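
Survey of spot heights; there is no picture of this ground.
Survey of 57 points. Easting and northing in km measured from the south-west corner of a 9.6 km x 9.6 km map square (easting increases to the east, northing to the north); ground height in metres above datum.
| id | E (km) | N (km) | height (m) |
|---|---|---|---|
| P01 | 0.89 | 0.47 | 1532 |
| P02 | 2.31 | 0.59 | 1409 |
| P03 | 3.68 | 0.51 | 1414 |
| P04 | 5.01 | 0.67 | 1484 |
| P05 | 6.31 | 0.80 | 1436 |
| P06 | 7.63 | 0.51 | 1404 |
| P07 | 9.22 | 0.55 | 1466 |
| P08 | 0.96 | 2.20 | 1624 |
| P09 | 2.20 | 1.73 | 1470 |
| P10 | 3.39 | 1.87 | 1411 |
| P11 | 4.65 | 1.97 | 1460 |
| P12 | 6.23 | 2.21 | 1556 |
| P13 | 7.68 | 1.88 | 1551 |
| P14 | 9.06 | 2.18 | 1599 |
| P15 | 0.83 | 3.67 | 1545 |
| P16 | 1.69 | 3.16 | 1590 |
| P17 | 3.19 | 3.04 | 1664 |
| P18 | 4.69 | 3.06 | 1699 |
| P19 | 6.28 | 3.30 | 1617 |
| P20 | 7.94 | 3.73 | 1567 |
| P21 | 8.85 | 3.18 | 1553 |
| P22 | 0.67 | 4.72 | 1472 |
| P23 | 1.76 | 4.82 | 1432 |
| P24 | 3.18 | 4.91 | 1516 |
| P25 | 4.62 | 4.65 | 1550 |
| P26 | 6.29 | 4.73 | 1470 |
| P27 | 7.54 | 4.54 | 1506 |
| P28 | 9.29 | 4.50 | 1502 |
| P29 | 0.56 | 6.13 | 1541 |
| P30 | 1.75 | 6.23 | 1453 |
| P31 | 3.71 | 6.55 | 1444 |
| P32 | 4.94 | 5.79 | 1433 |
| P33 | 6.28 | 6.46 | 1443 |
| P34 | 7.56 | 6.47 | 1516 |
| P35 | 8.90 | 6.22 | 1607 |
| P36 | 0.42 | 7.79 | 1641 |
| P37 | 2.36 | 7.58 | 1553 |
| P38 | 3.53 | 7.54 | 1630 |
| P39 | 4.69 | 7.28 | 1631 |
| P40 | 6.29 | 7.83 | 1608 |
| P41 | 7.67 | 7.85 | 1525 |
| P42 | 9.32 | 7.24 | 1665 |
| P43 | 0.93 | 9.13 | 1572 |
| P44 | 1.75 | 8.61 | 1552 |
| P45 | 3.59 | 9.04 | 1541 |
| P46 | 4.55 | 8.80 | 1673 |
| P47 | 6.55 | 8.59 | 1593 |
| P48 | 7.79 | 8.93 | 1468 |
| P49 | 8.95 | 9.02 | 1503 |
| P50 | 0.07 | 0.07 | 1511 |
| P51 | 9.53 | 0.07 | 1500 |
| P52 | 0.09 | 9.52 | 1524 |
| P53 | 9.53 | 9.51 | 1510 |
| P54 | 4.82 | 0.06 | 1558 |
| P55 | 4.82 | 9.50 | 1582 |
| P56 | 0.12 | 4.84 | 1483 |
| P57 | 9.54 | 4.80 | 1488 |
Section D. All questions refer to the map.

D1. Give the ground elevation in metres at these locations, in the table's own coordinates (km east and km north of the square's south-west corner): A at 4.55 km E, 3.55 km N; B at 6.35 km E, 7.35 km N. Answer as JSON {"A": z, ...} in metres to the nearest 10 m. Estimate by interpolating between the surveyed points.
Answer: {"A": 1700, "B": 1560}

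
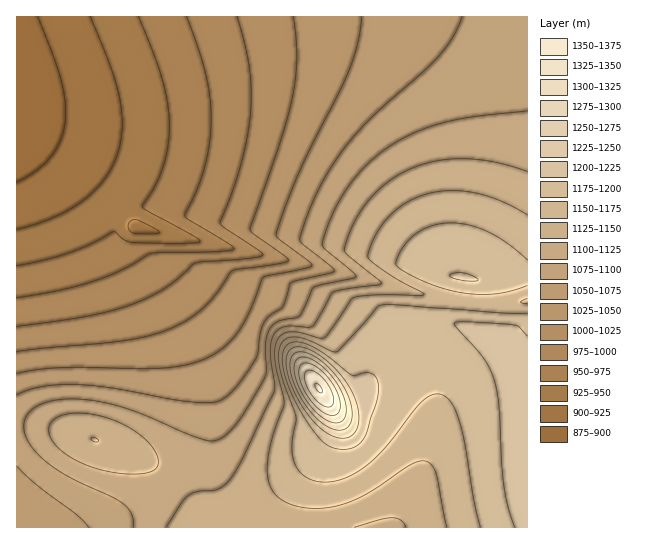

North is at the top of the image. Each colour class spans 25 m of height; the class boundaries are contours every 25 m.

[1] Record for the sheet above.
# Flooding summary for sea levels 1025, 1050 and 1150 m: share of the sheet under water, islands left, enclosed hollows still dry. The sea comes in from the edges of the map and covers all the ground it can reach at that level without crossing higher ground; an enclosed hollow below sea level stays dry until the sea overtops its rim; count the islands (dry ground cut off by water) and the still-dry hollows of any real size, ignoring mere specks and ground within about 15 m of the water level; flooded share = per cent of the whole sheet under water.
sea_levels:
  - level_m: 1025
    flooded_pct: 31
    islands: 0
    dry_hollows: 0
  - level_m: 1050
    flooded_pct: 38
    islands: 0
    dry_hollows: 0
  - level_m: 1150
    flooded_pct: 76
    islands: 0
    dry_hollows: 0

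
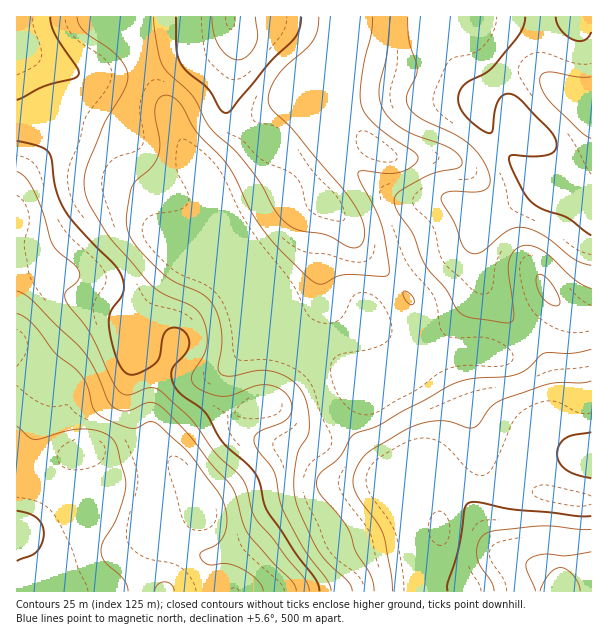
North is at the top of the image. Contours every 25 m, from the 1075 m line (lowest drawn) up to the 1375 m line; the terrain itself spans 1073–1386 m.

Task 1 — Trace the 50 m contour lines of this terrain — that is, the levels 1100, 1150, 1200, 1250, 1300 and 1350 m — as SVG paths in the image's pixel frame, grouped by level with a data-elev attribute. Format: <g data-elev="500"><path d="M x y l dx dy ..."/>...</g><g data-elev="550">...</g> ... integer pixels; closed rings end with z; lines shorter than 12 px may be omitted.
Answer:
<g data-elev="1100"><path d="M494 591l-2-9-12-16-3-9 1-14 7-9 10-3 45-5 51 3"/><path d="M591 138l-10-6-31-30-8-12-2-10 2-6 6-2 30 5 13 0"/></g><g data-elev="1150"><path d="M392 591l-1-18-8-39-6-12-18-24-5-12-1-7 2-8 10-16 7-6 29-17 16-7 14-4 12 0 9 1 15 6 6 0 6-4 12-17 12-8 46-15 12-2 21 1 9-2"/><path d="M591 265l-16-5-30-24-11-5-10-3-9 0-8 3-22 19-6 3-8 0-7-5-10-26-12-19-1-6 3-4 6-2 24 1 9-1 7-6 0-9-8-17-13-15-14-10-34-15-8-6-5-6-2-6 1-6 9-18 1-8-8-28-1-24"/></g><g data-elev="1200"><path d="M352 591l-3-9-20-18-11-13-16-34-6-16-2-18 2-24 3-10 9-13 1-8-1-21-6-15-6-8-6-5-18-8-15 0-27 5-10-2-2-6 4-21 0-15-3-14-5-12-11-12-30-13-20-16-21-25-5-10-1-11 6-33 4-6 16-13 6-11 2-13-5-26 0-10 5-9 4-3 4 0 6 3 6 6 17 28 31 33 8 14 15 33 15 21 15 18 30 29 6 3 4 1 15-7 8-2 39 1 5-1 1-11-7-39-7-16-15-29-2-7 5-2 23 2 13-1 14-6 4-4 1-4-4-6-22-14-17-13-8-9-5-9-2-11 1-15 4-24 6-22 2-18"/><path d="M551 305l6 1 2-1 1-3-2-6-10-17-5-4-4-1-3 5 3 12 4 8z"/><path d="M408 303l5 1 1-2 0-3-4-6-6-2 0 6z"/></g><g data-elev="1250"><path d="M319 591l-1-6-3-7-19-24-29-44-4-9-3-18-5-10-8-9-24-21-19-32-22-16-8-9-3-9 1-8 14-16 3-8-1-7-3-6-9-4-9 2-4 8-4 21-4 4-8 6-15 6-6-2-4-4-9-21-4-25 2-12 12-19 1-8-3-9-7-11-35-36-14-18-9-21-4-30-4-7-9-6-22-5"/><path d="M17 100l25-13 32-8 4-4 1-3-2-4-23-35-4-16"/><path d="M176 17l0 31 4 15 8 9 20 17 13 21 6 3 4-3 39-48 24-23 5-10 2-12"/></g><g data-elev="1300"><path d="M296 591l-1-4-3-6-19-18-25-29-5-10-7-27-4-9-20-23-27-35-21-21-9-6-9 0-20 8-7-1-6-3-6-8-14-32-10-17-51-50-8-6-7-3"/></g><g data-elev="1350"><path d="M128 591l-3-10-19-18-5-11 2-10 15-27 8-27-1-12-7-27-4-8-4-5-8-4-18-3-15 1-28 9-8 0-4-2-12-11"/><path d="M174 591l-3-7-6-2-7 3-3 6"/></g>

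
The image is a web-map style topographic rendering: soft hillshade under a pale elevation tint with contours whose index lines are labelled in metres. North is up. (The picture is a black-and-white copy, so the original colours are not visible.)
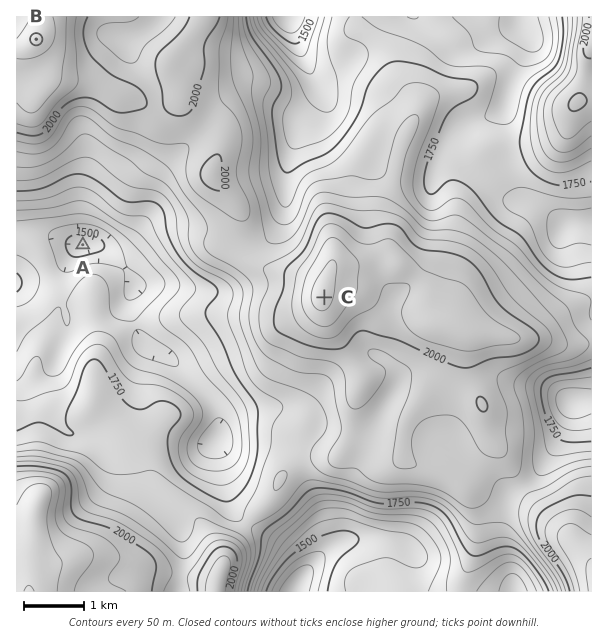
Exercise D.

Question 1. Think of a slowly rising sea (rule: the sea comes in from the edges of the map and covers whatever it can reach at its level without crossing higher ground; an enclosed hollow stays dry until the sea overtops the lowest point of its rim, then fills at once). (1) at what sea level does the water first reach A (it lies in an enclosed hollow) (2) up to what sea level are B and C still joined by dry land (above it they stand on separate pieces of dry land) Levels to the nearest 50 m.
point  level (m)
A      1550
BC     1900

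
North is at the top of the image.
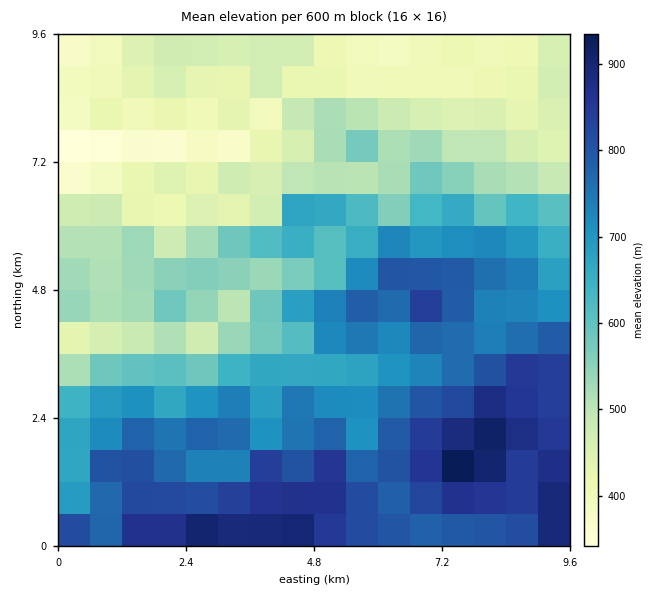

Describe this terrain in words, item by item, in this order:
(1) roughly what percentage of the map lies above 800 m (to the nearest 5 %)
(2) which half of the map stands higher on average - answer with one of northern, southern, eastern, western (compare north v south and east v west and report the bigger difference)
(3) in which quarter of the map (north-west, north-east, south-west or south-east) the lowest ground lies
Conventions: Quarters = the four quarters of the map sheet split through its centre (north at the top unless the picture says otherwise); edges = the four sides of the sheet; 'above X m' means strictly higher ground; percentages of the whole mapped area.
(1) Roughly 20 % of the ground is higher than 800 m.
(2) Taken as a whole, the southern half is higher than the northern.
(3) The lowest ground is in the north-west quarter.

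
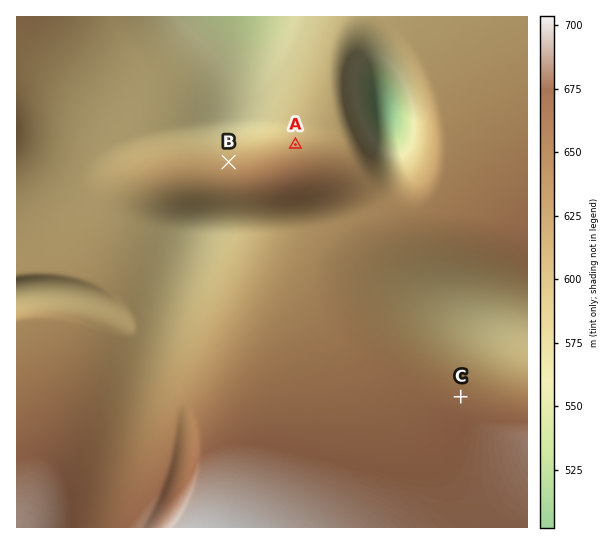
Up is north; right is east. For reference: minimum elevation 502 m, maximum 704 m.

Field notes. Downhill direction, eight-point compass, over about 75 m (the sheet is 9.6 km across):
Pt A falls N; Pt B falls N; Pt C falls N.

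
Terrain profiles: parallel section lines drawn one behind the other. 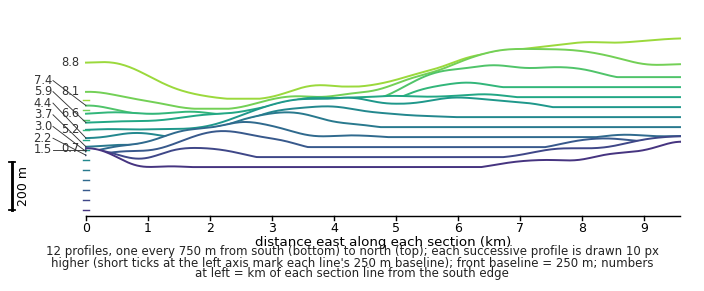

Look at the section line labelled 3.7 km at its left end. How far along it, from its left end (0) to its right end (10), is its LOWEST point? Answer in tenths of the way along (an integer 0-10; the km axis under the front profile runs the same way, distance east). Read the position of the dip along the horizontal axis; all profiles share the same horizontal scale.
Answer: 0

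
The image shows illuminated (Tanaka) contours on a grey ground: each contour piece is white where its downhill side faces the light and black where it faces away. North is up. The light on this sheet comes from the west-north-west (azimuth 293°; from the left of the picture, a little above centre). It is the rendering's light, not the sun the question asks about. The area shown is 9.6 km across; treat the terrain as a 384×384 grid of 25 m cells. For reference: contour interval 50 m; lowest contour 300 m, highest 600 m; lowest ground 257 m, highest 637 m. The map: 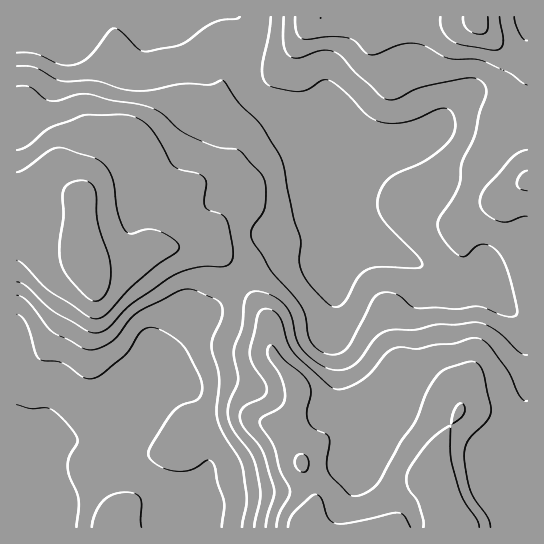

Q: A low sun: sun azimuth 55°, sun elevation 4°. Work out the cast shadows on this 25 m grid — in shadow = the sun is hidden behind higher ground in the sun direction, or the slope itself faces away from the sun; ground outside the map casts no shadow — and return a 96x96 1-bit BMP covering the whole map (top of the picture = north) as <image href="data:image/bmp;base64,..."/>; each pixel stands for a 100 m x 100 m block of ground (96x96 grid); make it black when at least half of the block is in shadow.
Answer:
<image width="96" height="96" href="data:image/bmp;base64,Qk2+BAAAAAAAAD4AAAAoAAAAYAAAAGAAAAABAAEAAAAAAIAEAAATCwAAEwsAAAIAAAAAAAAA////AAAAAAAA/wH////wAAABgAAA/gP////wAAADgAAA/gP////wAAADgAAA/gP////gAAADgAAA/gH////gAAAHAAAB/AH////4AAADAAAB/AH////8AAAAAAAB/AH////8AAAAAAAD+AD////8AAYAAAAB8AD////8AAcAAAAB4AB////4AAIAAAAB4AA////4AAAAAAABwAA////wAAAAAAAAAAB////wAAAAAAAAAAD////gAAAAAAAAAAH////gAAAAAAABAAP////AAAAAAAADwAP////AAAAAAAAH4AP///+AAAAAAAAH8AP///4AAAAAAAAD4AP///gAAABwAAAD4AP//+AAAAD4AAABwAH//8AAAAD4AAAAAAH////AAAB8AAAAAAD////wAAA4AAAAAAD////wAAAYAADAAAB////wAAAAAAD/wAB////gAAAAAAD/8AA////gAAAAAAD/+AA////AAAAAAAD/+AA///+AAAAAAAD/+AA///8AAAAAAAD//AA///4AAAAAAAD//AA///4AAAAAAAD//gA///4AAAAAAAD//gA///4AAAAAAAD//wA/n/4AAAAAAAD//wA+H/4AAAAAAAD//wAcD/wAAAAAAAD//wAAD/wAAAAAAAD//gAAB/gAAAAAAAD//gAAB/AAAAAAAAD//gAAA/AAAIAAAD7//gAAAeAAAAAAAH7//AAA8IAAAAAAAH7//AAA+AAAAAAAAH7//AAA+AAAAAAAwP7/+AAAeAAAAAAH4P7/+AAAAAAAAAAf4fx4AAAAAAAAAAA/4fwAAAAAAAAAAAB/4fwAAAAAAAAAAAD/wfgAAAAAAAAAAAD/wfgAAAAAAAAAAAH/g/AAAAAAAAAAAAP/g/AAAAAAAAAAAAf8B+AAAAAAAAAAAA/gB+AAAAAAAAAAAAeAD+AAAAAAAAAAAAYAD8AAAAAAAAAAAAAAD8AYAAAAAAAAAAAAD4A8AAAAAAAAAAAABgE8AAAAAAAAAAAAAAEQAAAAAAAAAAAAAAAAAAAAAAAAAAAAAAAAAAAAAAAAAAAAAAAAAAAAAAAAAAAAAAAAAAAAAAAAAAAAAAAAAAAAAAAAAAAAAAAAAAAAAAAAAAAAAAAAAAAAAAAAAAAAAAAAAAAAAAAAAAAAcAAAAAAAAAAAAAAA/AAAAAAAAAAAAAAA/gAAAAAAAAAAAAAA/wAAAAAAAAAAB/AAfwAAAAAAAAAAH/wB/wAAAAAAAAAAH/4H/gAAAAAAAAAAP/wP/gAAAAAAAAAB//wf/AAAAAAAAAAP/////wAAAAAAAAAP/////8AAAAAAAPAH//////AAAAAAA/4H//////wAAAAAA/+H/+////wAAAAAAf/n/8f///gAAAAAAP///8f///AAAAAAAP///8P//+AAAAAAAH///8H//+AAAAAAAD///8D//8AAAAAAAD///+B//4AAAAAAAB///8A//wAAAAAAAB///wAP/gAAAAAAAA//8AAH/AAAAAAAAA//AAAD/AAAAAAAAAf+AAAB+AA="/>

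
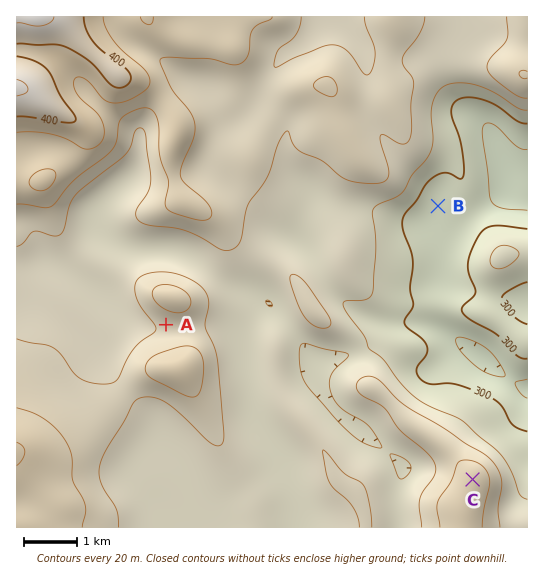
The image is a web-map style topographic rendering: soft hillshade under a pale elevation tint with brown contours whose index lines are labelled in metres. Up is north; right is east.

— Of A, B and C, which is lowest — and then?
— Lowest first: B A C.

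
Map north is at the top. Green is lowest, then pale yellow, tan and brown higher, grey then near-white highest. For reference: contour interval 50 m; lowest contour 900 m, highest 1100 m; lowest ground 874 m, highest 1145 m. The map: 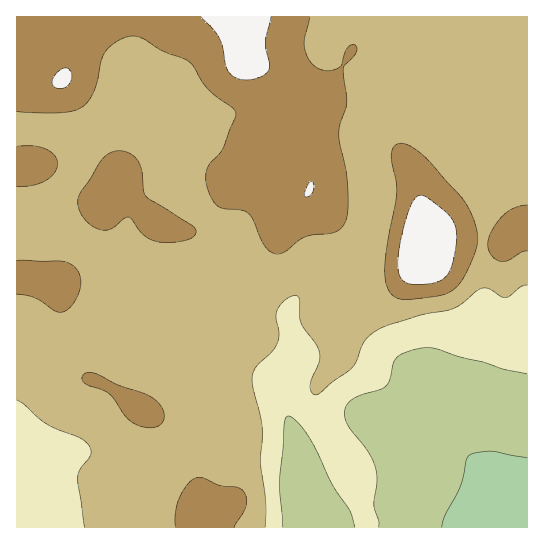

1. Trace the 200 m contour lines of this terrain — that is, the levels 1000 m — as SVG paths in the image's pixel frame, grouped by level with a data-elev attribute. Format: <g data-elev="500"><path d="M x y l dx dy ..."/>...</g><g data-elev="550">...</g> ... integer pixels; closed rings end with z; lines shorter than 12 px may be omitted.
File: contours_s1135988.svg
<g data-elev="1000"><path d="M265 527l1-26-6-39 2-35-9-38-1-11 4-11 16-16 5-8 2-10-3-19 3-7 4-5 10-6 5 1 3 26 18 27 0 12-8 17-1 7 1 6 4 3 4-1 13-12 19-14 5-6 9-21 6-7 8-5 41-14 33-6 8-5 16-13 5-3 7 1 16 9 5-2 12-10 5-1"/><path d="M17 400l8 5 21 18 34 15 6 4 4 5 0 8-10 14-2 8 7 50"/></g>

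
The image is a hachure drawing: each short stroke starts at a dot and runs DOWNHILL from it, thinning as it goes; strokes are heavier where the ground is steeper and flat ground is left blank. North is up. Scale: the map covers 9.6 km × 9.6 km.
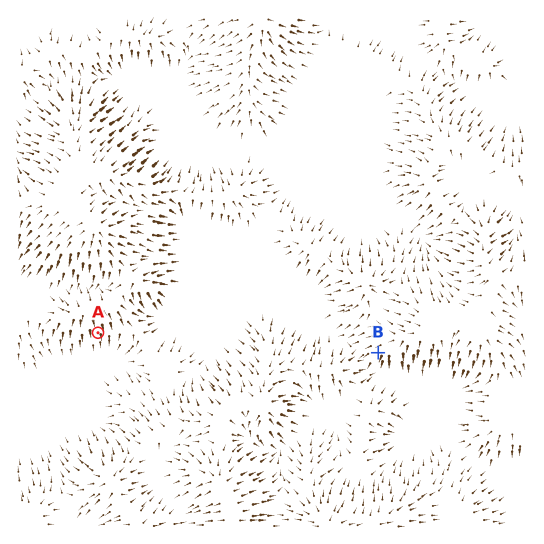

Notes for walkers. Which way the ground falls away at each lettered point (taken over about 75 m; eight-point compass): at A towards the S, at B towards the SW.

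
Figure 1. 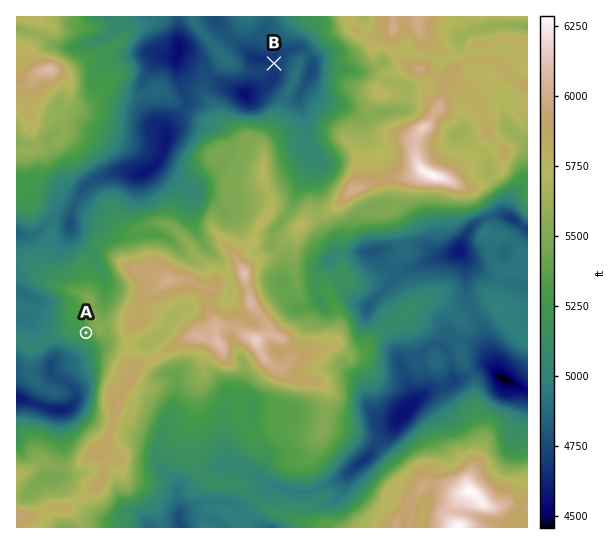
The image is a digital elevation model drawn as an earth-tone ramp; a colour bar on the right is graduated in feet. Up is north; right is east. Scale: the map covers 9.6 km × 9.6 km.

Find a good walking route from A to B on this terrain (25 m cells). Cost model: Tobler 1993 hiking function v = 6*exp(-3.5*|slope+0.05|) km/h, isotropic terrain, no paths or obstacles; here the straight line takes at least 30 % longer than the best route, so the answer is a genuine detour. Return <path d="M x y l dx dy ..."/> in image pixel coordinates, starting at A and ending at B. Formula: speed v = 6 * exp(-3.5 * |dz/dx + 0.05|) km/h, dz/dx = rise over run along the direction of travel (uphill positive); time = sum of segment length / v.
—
<path d="M86 333l-5-11 0-20-4-8 0-3 1-2 4-4 5-11 0-5 14-27 6-7 3-5 9-9 30-15 18-19 28-56 0-12 3-5 5-5 6-11 2-3 6-2 5-6 39-18 2 0 11-6"/>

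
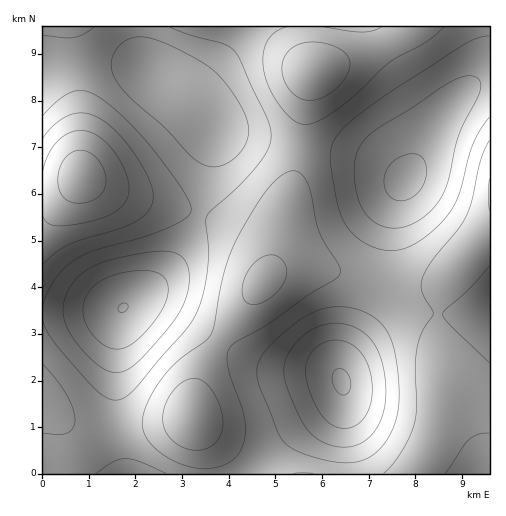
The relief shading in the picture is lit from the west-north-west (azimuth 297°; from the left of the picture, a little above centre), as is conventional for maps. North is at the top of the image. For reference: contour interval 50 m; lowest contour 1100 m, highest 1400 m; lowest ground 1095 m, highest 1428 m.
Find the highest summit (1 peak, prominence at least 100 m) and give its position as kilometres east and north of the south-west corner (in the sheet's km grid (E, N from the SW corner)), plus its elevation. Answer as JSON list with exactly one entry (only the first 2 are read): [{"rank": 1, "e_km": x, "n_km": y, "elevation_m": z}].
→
[{"rank": 1, "e_km": 0.84, "n_km": 6.39, "elevation_m": 1428}]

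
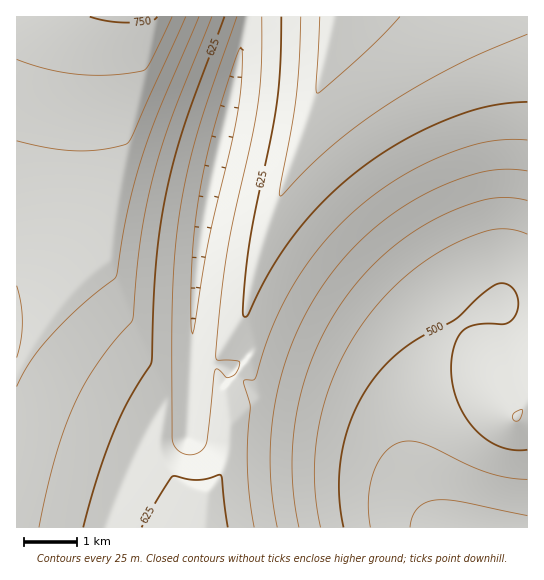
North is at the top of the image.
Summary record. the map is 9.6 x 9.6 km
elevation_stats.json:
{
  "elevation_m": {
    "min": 440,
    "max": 755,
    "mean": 605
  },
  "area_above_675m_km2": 15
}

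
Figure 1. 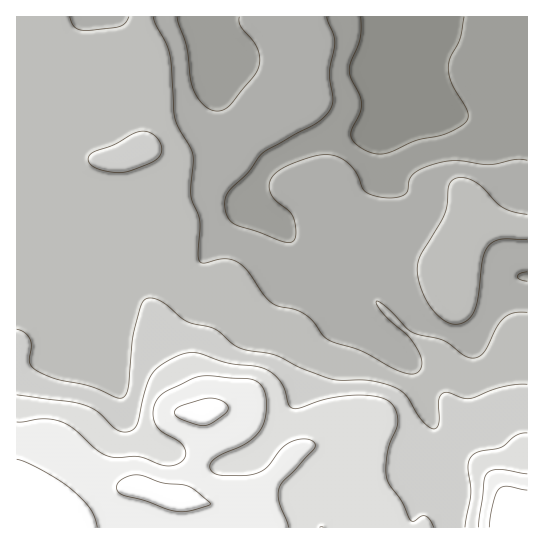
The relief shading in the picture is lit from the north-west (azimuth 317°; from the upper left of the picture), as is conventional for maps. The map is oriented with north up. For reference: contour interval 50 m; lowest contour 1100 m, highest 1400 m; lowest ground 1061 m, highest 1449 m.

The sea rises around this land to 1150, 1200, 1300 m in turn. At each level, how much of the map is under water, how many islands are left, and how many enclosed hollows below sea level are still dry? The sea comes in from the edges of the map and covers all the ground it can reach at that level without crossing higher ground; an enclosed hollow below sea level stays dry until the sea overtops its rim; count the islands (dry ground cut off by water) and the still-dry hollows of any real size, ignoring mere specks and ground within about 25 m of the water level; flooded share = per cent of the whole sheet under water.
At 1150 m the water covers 16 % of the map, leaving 0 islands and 0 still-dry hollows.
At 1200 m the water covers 37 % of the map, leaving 0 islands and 0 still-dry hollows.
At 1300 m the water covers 78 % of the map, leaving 0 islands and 0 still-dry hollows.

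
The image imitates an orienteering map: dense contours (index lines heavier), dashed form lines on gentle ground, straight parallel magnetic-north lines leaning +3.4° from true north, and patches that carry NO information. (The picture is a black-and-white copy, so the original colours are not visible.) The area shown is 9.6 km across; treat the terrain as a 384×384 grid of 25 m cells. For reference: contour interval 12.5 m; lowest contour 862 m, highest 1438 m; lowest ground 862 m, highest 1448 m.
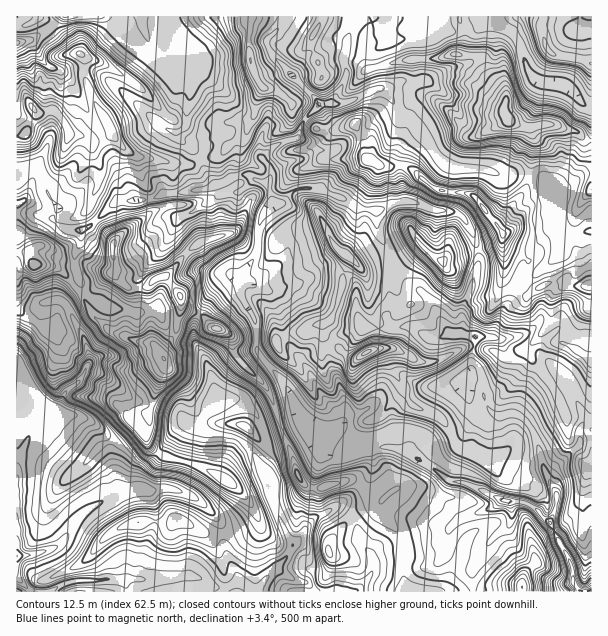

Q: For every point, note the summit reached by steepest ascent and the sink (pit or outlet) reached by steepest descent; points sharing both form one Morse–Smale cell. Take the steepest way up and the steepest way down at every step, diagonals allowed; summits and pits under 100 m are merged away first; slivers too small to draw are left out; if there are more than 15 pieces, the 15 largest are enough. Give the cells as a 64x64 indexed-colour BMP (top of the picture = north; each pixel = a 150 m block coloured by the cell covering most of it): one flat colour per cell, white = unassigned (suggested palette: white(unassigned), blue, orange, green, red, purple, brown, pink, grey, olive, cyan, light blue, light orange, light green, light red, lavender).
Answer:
<image width="64" height="64" href="data:image/bmp;base64,Qk12CAAAAAAAAHYAAAAoAAAAQAAAAEAAAAABAAQAAAAAAAAIAAATCwAAEwsAABAAAAAAAAAA////ALR3HwAOf/8ALKAsACgn1gC9Z5QAS1aMAMJ34wB/f38AIr28AM++FwDox64AeLv/AIrfmACWmP8A1bDFABERERERERERERERERERERERERERERMzMzM93d3d3d0zEREREREREREREREREREREREREREREzMzMz3d3d3d3TMRERERERERERERERERERERERERERETMzMzPd3d3d3dMxERERERERERERERERERERERERERERMzMzM93d3d3dMzEREREREREREREREREREREREREREREzMzMzPd3d3d0zMRERERERERERERERERERERERERERETMzMzMz3d3d0zMxERERERERERERERERERERERERERETMzMzMzM93d3TMzERERERERERERERERERERERERERERMzMzMzMzPd3TMzMRERERERERERERERERERERERERERMzMzMzMzM93TMzMxEREREREREREREREREREREREREREzMzMzMzMz3TMzMzEREREREREREREREREREREREREREzMzMzMzMzMzMzMzMRERERERRBEREREREREREREREREzMzMzMzMzMzMzMzMxERERERFEQREREREREREREzMzMzMzMzMzMzMzMzMzMzEREREREURBEREREREREREzMzMzMzMzMzMzMzMzMzMzMRERERERREQRERERERERETMzMzMzMzMzMzMzMzMzMzMxERERERREREERERERERERMzMzMzMzMzMzMzMzMzMzMzERERERFERERBERERERERMzMzMzM1UzMzMzMzMzMzMzMREREREUREREEREREREREzNVM1VVUzMzMzMzMzMzMzMxEREREURERERBEREREUSDNVVVVVVTMzMzMzMzMzMzMzERERFEREREREREERERRIiFVVVVVVMzMzMzMzMzMzMzMRERREREREREREQRERREiFVVVVVVUzMzMzM5mZkzMzMxERFEREREREREREEUREiIVVVVVVVVUzMzMzmZmZMzMzERERRERERERERERERESIVVVVVVVVVVMzMzmZmZmTMzMREREURERERERERERESIhVVVVVVVVVVVVVmZmZmZmTMxERERFERERERERERESIhVVVVVVVVVVVVVWZmZmZmTMzEREREURERERERERESIhVVVVVVVVVVVVVVVmZmZmTMzMRERERRERERERERESIhVVVVVVcxVVVVVVVWZmZmTMzMBERERFERERERERERIiFVVVVXMzMVVVVVVVZmZmZkzMAQRERFEREREREREREiIVVVVXMzMxVVVUAVZmZmZmTM5ZEEREURERERERERIiIhVVVVczMzFUAAAAAmZmZmZmZlkRBEURERERERERIiIhVVVVVXMzMUAAAAACZmZmZmZmWREERRERERERESIiIiFVVVVVVzMVVAAAAAJmZmZmZmZlERERERERERESIiIiFVVVVVVXMxVVQAAAAmZmZmZmZmURERERERERERIiIiIVVVVVVVczFVVUAAACZmZZmmZmZREREREREiIRIiIiIgFVVVVVVzMVVUAAAAAmZZmZmZmZEREREREiIiIiIiIiAAFVVVVVcxVVQAAAACZlmZmZmZkRERERESIiIiIiIiIgABVVVVVzMzAAAAAAJmWZmZmZmRERERERIiIiIiIiIiIAAVVVVXMzMAAAAAAmZZmZmZmZEREREREiIiIiIiIiIgABVVVzMzMAAAAAABmlmZmZmZkRERERESIiIiIiIiIiAAFVVXMzMAAAAAAAGZmZmZmZmRERLu0RESIiIiIiIiIAAVVXMzMwAAAAAAGZmZmZmIiJERLu7tEREiIiIiIiIgAVVVczMzAAAAAAAZmZmZmYiIkRES7u7REREiIiIiIiIVVVVzMzGAAAABmZmZmZmZiIiRES7u7u7RERIiIiIiIj/VVVcxmZmZmZmZmZmZmZmIiJES7u7u7u7u7AIiIiIiP/1VfZmZmZmZmZmZmZmZmIiIkRLu7u7u7u7sAAA7u6I/////2ZmZmZmZmZmZmZmYiIitEu7u7u7u7uwAA7u7u7/////9mZmZmZmZmZiIiIiIiK7u7u7u7u7u7AADu7u7v//////ZmZmZmYiIiIiIiIiIru7u7u7u7d3d3eqru7u///////2ZmZmYiIiIiIiIiIiu7u7u7u7d3d3eqqq7u7v//////ZmZmYiIiIiIiIiIiK7u7u7d7d3d3eqqqqu7u7u7v//ZmZmYiIiIiIiIiIiInu7u3d3d3d3eqqqqqru7u7uZv9mZmZiIiIiIiIiIiIid7u3d3d3d3d6qqqqqu7u7iJmZmZmZiIiIiIiIiIiIiJ3d3d3d3d3d3qqqqqqru7iImZmZmYiIiIiIiIiIiIiInd3d3d3d3d3d6qqqqqu7iIiIiZmZiIiIiIiIiIiIiIid3d3d3d3d3d3qqqqqq7iIiIiIiZiIiIiIiIiIiIiIiJ3d3d3d3d3d3eqqqqqoiIiIiIiIiIiIiIiIiIiIiIiInd3d3d3d3d3d6qqqqqiIiIiIiIiIiIiIiIiIiIiIiIid3d3d3d3d3d3qqqqqiIiIiIiIiIiIiIiIiIiIiIiIiJ3d3d3d3d3d6qqqqqqIiIiIiIiIiIiIiIiIiIiIiIiInd3d3d3d3d6qqqqqqoiIiIiIiIiIiIiIiIiIiIiIiIiAHd3d3d3d3qqqqqqqiIiIiIiIiIiIiIiIiIiIiIiIiIAB3d3d3d3qqqqqqqqIiIiIiIiIiIiIiIiIiIiIiIiIgAAB3d3d3eqqqqqqqoiIiIiIiIiIiIiIiIiIiIiIiIi"/>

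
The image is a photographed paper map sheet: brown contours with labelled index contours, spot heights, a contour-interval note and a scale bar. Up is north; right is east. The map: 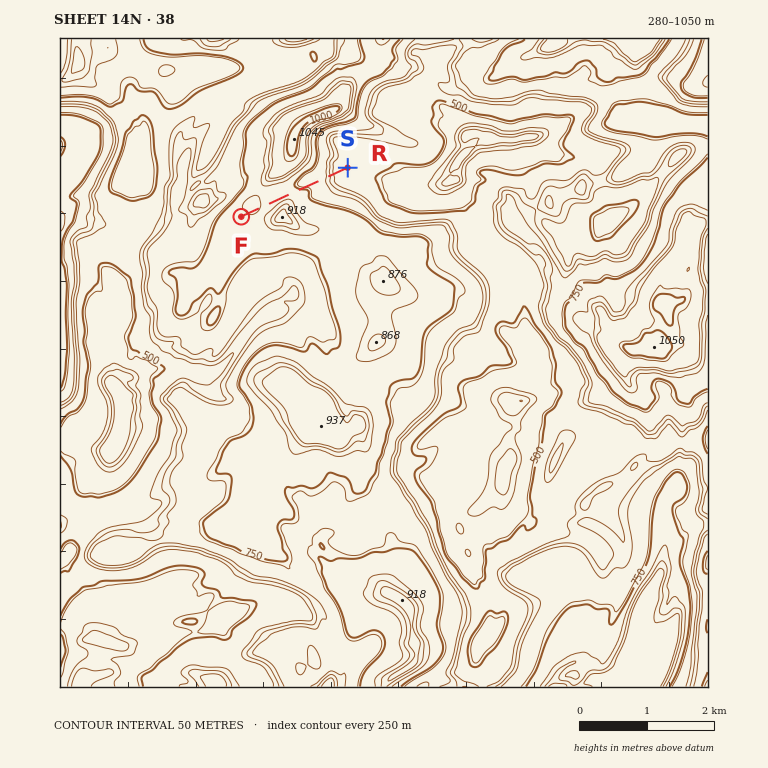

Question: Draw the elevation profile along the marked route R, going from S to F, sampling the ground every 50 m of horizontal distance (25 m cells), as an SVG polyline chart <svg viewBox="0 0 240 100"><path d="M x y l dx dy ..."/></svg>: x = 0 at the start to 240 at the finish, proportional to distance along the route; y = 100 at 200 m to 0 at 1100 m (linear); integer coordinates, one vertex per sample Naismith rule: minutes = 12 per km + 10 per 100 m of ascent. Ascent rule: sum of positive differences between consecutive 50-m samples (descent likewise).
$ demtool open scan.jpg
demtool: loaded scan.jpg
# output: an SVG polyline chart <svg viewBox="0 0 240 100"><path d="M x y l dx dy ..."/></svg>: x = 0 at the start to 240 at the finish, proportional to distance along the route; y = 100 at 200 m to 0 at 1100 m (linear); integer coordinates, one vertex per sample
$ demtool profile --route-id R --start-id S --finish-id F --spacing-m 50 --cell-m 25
<svg viewBox="0 0 240 100"><path d="M0 63l7 0 7 0 7-1 7 0 7-2 7-7 6-3 7-1 7 0 7-1 7 0 7 0 7-1 7-3 7-4 7-4 7-2 7 0 6 0 7 0 7 0 7 0 7 0 7 0 7 0 7 0 7 0 7 0 7-1 7-2 7 0 6 2 7 1 7 0 5 0"/></svg>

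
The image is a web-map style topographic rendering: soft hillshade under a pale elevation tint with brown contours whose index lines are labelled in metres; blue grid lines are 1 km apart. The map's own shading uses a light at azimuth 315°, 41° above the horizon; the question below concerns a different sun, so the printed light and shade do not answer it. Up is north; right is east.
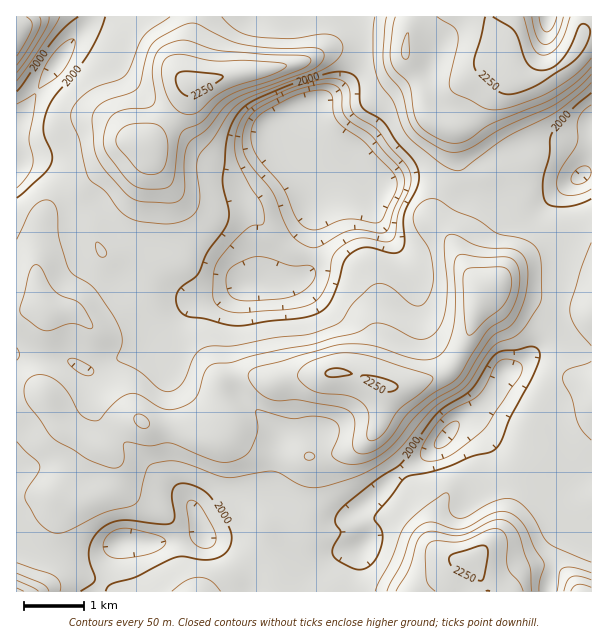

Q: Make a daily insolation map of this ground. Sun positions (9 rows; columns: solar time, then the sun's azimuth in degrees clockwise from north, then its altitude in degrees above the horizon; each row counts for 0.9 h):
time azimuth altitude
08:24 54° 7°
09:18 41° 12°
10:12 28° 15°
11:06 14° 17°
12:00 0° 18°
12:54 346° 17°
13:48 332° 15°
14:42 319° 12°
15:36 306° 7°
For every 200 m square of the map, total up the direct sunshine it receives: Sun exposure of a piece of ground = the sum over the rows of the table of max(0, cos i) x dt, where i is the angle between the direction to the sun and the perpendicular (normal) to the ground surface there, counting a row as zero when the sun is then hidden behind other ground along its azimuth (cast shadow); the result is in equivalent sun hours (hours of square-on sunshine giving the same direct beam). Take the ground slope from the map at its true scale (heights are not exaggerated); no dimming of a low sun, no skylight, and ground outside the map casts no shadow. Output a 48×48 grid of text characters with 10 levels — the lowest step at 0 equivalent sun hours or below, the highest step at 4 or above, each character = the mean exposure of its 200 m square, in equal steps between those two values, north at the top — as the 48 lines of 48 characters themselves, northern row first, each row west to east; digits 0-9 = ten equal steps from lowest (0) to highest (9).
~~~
653212455556776666555444555544555433334556556666
322123555567887677777666666544454433344455667754
211235555567887778999999975444554433455445578753
112245555556777889999998632334443444554444578532
123455555554566777654310000133322455544444565311
123555566654344431000000000034212455433344332101
124555677754323210000000000234323454322222100000
245555677765321110000000001222333454432210000011
455444556777521112000000111100233345543100000122
554433456666531123210001221000132112332100112233
443344444445532223431122222111122100000122333333
344444322334443334554332333221111211001344444322
455544322233344444566443333332112333334444443222
776544322211244444467654433433224444444444444345
876544322110134445446654444433356654444444445688
655544433211123445545554444444577665544444456888
554444443222223344444555555666666556655544456665
554444444333333433333566667898754345665555555555
555444454444444332222356777899864334666677654445
555544444444444322222245567777875434678998754445
555544444444444332233333345555665444578987544445
555555444444433343333333455555555444457765444445
555666544444433345444455565555555444445544444455
545666554444444456777777766555555444444333344455
444445654444555667888998876566655555443222334444
333333555444556677888877766655666555542102333333
332233344444455566777777788876656665542101223433
333333234444445666777889999998776666532100123444
554443344554445677788888998878888877522100244555
677654445655445566667766555556778775322222454556
566666555665555554334433322234555531012345554445
444556666677666545421121100122332100002345554444
333445555677776545542111000123321000002345544444
333445544456665554553222222244421111113455544443
333445553223344554444434444454321111234545444444
433334554211222344334445555542111223456555444444
333333344421111112233444444310012356666554444444
444443333433221111122333332100113577765554444444
555544444344322222233332222211124566555544444444
544444443444421233444443333222355555444555444445
443344322334442233445444433234655555445676544444
443332210123354333345544433455555676568998654444
444332210000134333344444444543346899999987654444
444333221112345544444444444323456789999755665544
444444456667767876544444444455556556775444566655
655444567777667776544444455666666544444445555787
987544456666556665444444455666666543334456543699
997533345555566655444444555555666543334556544689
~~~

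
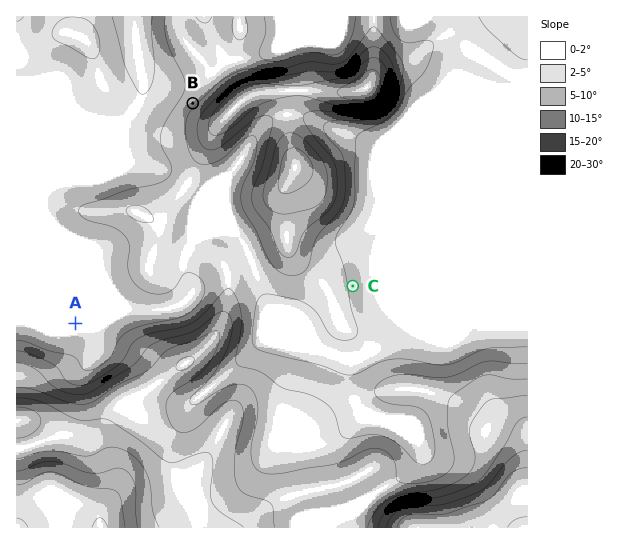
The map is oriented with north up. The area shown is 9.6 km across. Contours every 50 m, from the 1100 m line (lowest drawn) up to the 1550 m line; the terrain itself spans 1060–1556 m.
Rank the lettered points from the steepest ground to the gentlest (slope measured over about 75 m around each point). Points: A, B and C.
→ B C A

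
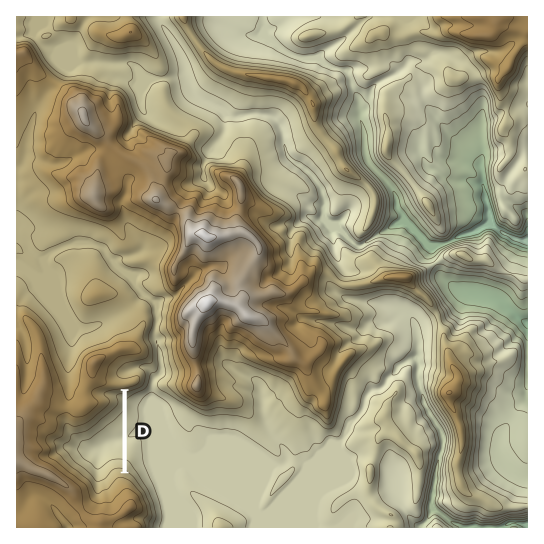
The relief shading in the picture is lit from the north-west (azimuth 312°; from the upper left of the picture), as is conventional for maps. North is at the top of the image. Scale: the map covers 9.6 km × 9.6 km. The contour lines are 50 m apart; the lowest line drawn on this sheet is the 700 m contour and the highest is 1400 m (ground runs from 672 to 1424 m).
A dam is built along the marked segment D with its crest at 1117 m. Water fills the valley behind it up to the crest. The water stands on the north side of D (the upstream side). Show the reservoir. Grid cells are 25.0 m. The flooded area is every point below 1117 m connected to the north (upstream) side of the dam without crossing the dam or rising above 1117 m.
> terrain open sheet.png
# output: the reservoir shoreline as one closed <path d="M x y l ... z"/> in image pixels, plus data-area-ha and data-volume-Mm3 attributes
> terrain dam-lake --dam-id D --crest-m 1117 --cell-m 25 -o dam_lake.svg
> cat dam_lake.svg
<path d="M122 392l-5 0-5 3 4 7-1 3-22 19-8 5-16 2-1 7-8 5 0 6 8 9 7 7 14 10 8 10 8-2 9-11 9-2-1-78z" data-area-ha="112" data-volume-Mm3="65.78"/>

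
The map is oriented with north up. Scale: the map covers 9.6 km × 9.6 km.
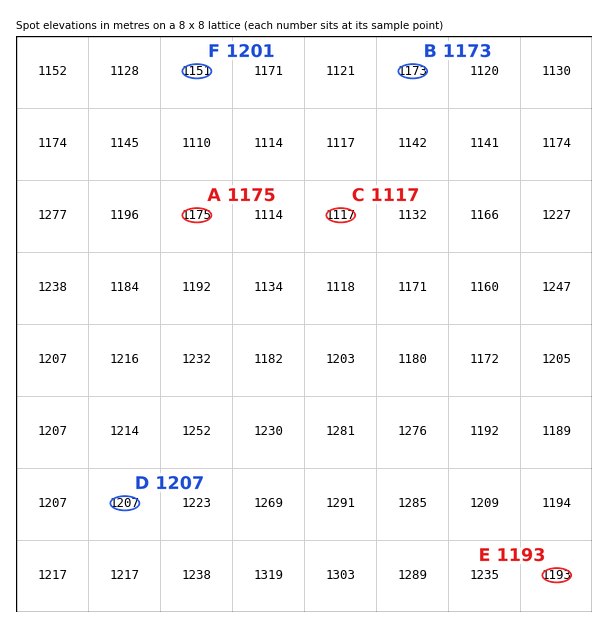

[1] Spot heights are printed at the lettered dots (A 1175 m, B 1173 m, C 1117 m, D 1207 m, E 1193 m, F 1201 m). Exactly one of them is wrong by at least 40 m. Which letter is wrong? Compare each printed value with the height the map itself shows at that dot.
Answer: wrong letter F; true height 1151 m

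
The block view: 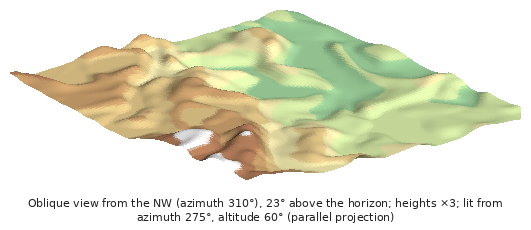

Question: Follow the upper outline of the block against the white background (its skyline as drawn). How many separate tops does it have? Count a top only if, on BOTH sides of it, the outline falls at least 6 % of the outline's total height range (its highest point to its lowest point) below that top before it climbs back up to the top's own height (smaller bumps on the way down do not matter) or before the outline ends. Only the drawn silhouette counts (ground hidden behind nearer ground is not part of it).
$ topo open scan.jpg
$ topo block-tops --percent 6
2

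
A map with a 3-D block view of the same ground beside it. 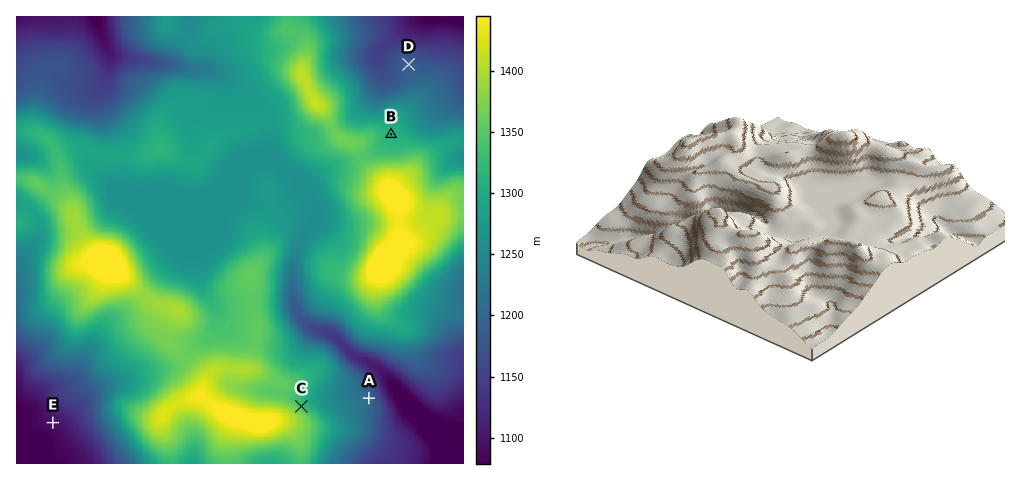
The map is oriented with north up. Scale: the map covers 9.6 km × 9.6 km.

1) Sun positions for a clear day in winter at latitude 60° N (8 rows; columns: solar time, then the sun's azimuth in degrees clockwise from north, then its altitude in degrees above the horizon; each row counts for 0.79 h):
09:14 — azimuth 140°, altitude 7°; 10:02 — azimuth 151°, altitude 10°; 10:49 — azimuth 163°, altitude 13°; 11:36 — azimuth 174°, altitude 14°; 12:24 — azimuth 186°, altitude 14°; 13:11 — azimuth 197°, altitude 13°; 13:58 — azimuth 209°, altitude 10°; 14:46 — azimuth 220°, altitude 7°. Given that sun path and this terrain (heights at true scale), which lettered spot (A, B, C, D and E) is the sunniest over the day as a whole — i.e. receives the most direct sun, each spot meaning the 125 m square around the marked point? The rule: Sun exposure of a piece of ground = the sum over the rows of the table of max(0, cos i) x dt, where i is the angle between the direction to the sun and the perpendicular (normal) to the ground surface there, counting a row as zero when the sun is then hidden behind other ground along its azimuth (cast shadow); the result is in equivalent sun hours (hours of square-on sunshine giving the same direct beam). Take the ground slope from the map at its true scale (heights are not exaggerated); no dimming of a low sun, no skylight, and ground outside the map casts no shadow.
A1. E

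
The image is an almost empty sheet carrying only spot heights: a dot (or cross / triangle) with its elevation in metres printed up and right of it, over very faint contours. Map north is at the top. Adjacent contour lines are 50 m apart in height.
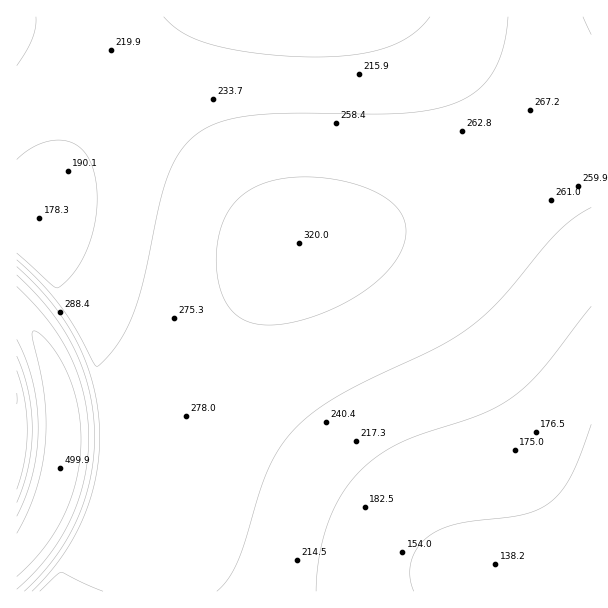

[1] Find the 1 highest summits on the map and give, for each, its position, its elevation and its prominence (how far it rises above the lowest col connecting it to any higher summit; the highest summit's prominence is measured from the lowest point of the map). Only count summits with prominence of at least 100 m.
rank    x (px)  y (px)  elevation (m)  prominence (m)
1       60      468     500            374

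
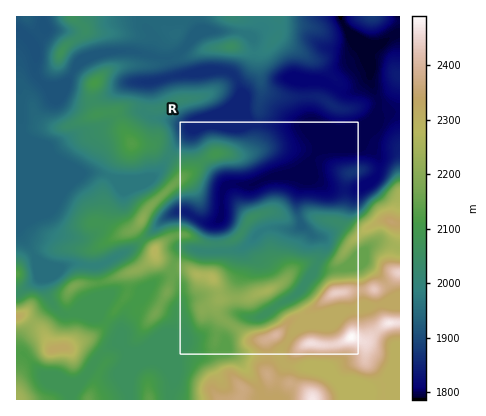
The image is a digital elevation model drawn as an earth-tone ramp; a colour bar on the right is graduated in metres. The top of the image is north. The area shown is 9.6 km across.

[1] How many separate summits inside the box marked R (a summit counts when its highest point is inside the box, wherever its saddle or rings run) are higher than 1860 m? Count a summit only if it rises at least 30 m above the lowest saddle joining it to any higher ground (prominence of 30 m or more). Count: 6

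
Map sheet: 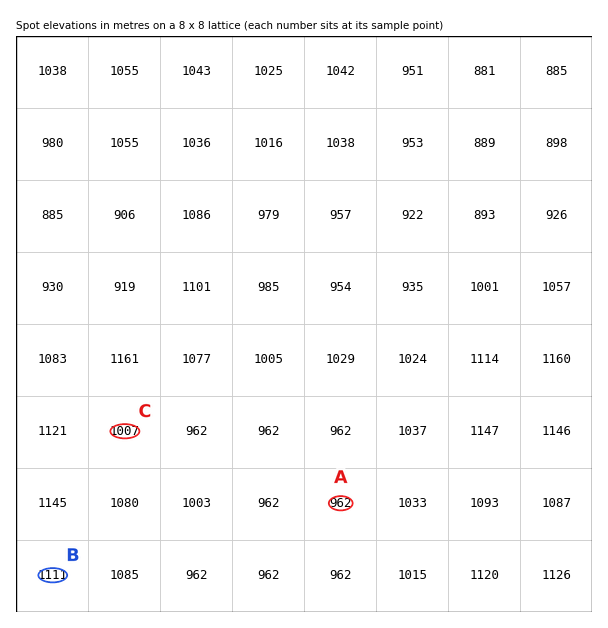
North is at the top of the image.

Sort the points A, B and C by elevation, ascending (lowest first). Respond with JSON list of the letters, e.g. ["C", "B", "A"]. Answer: ["A", "C", "B"]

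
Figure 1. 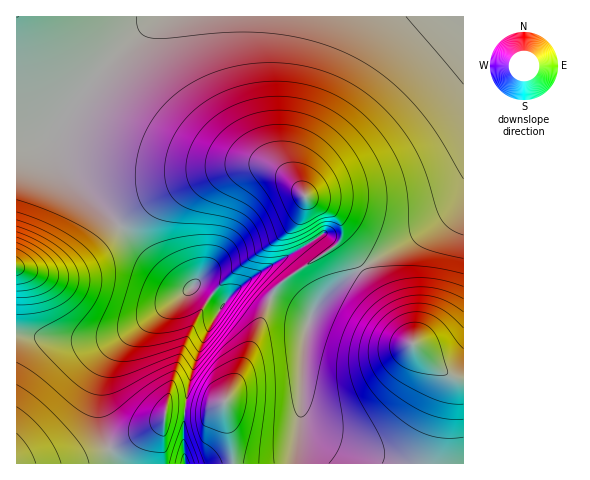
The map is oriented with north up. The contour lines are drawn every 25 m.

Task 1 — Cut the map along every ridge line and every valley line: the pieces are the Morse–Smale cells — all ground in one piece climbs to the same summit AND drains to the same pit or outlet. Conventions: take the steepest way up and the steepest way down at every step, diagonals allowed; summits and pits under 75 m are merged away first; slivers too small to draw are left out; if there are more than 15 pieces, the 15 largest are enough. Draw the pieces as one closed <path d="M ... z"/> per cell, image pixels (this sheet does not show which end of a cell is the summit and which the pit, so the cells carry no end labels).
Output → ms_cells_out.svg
<path d="M463 16l-302 0-36 30-24 24-29 35-15 27-1 12 3 11 20 28 71 76 30 27 7 3 9-2 26 18 20-21 7-3 17 14 20 8 25 14 11-17 29-25 87-51 26-22z"/><path d="M463 203l-25 21-87 51-22 17-15 19-8 17-3 22-1 56-6 46 1 12 167-1z"/><path d="M196 287l-7 2-48 35-28 13-23 3-19 0-54-6-1 129 169 1-1-50 5-30 16-49 18-29z"/><path d="M57 128l-8 6-33 3 0 197 55 6 19 0 23-3 28-13 48-34-13-7-16-14-88-94-10-15-5-12z"/><path d="M249 281l-7 3-19 21-13 21-13 29-8 29-5 30 2 50 110-1 6-57 1-56 7-32-8-7-36-16z"/><path d="M160 16l-143 0-1 120 17 0 21-4 25-36 22-26z"/>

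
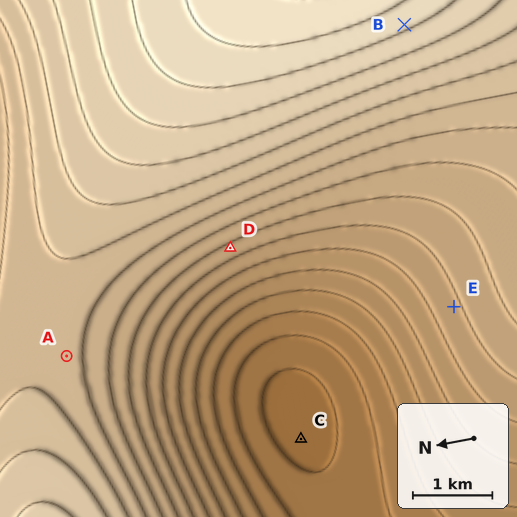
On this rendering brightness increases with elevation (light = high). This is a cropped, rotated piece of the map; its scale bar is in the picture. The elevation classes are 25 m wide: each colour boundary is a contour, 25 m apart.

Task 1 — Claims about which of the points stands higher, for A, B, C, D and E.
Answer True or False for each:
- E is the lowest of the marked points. False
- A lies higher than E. True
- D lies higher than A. False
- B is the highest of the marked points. True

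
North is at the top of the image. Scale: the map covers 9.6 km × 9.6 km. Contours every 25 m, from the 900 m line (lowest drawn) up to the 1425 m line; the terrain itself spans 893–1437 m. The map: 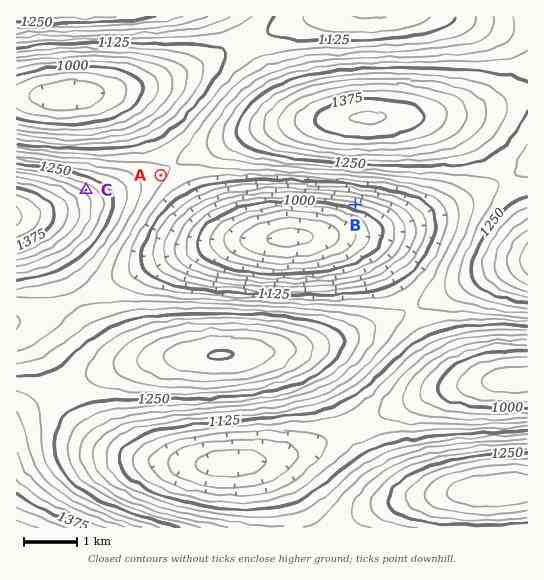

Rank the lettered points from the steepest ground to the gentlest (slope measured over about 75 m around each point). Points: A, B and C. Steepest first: B C A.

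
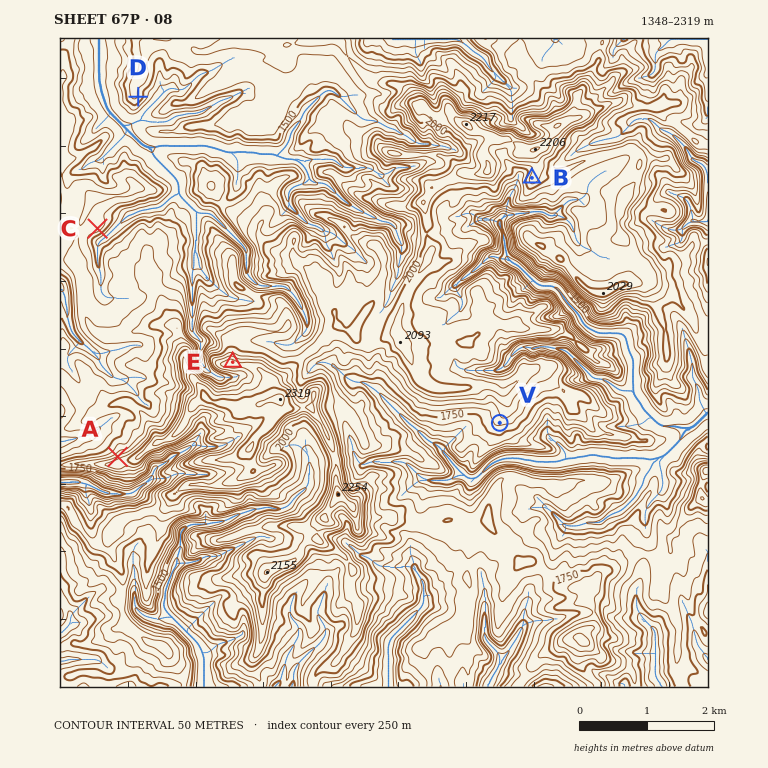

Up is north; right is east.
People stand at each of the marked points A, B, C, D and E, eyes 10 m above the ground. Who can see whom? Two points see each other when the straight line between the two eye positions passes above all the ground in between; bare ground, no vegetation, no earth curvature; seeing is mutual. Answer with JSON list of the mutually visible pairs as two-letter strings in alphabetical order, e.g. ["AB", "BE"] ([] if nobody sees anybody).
["AC", "AD", "BE", "CE", "DE"]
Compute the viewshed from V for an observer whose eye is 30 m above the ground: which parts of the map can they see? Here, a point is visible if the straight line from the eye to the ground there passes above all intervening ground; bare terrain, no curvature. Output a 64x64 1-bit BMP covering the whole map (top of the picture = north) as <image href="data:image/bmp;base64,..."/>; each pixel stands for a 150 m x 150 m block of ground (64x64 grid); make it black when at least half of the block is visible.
<image width="64" height="64" href="data:image/bmp;base64,Qk0+AgAAAAAAAD4AAAAoAAAAQAAAAEAAAAABAAEAAAAAAAACAAATCwAAEwsAAAIAAAAAAAAA////AAAAAAAAAAAAAAAAAAAAAAAAAAAAAAAABAAAAAAAAAAEAAAAAAAAAAIYAMAAAAAABg4A8AAAAAAGA4A4AAAAAAcAgAAAAAAABwCAAAAAAAAHAICQAAAAAAcAgPggAAAABwAI/DAAAAAMAA//MAAAAAAAD//wAAAAAIAff/AAAAAGABwB+AAAAAZ//wC8AAAAB//+ABwAAAAP//wADwAAAB//+IAOAAAAG+I//i8AABAfxB//vwAAABgYAB//AAAAE/nABwIAAAAz8vgrAQAACDfn+BgAAAAEZ4/4MAAAAAJ/D/BgAAAAAnIP8EAAAAAAcADgAAAAAAQgAAAAAAAACQAAAAAAAAAAAAAAABAAAAAAAAAAEAAAAAAAAAAAAAAAAAAAAAAAAAAAAAAAAAAAAAAAAAAAAAAAAAAAAAAAAAAAAAAAAAAAAAAAAAAAAAAAAAAAAAAAAAAAAAAAAAAAAAAAAAAAAAAAAAAAAAAAAAAAAAAAAAAAAAAAAAAAAAAAAAAAAAAAAAAAAAAAAAAAAAAAAAAAAAAAAAAAAAAAAAAAAAAAAAAAAAAAAAAAAAAAAAAAAAAAAAAAAAAAAAAAAAAAAAAAAAAAAAAAAAAAAAAAAAAAAAAAAAAAAAAAAAAAAAAAAAAAAAAAAAAAAAAAAAAAAAAAAAAAAAAAAAAAAAAAAAAAAA=="/>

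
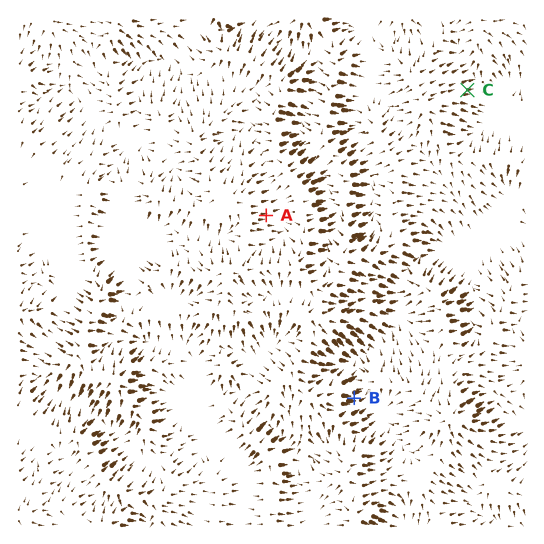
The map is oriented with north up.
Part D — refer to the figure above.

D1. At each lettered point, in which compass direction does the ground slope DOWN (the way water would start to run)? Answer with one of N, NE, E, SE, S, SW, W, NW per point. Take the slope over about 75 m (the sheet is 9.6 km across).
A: E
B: E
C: E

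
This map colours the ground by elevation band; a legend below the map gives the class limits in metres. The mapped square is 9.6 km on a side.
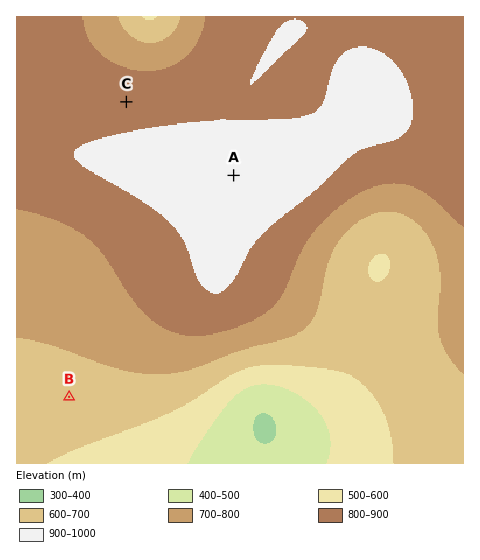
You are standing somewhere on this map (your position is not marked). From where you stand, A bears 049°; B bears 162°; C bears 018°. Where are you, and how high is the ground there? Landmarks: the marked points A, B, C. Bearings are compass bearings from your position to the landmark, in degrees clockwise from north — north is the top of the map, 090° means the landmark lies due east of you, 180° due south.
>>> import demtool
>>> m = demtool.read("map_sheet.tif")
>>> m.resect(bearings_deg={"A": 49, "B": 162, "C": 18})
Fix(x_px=50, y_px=336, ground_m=710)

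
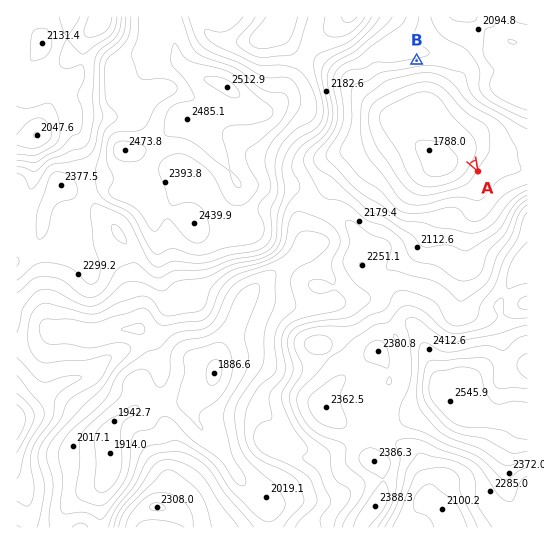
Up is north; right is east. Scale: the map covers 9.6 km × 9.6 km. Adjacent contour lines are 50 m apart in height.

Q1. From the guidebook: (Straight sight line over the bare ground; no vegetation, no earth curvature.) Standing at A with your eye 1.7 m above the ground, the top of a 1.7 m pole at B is in view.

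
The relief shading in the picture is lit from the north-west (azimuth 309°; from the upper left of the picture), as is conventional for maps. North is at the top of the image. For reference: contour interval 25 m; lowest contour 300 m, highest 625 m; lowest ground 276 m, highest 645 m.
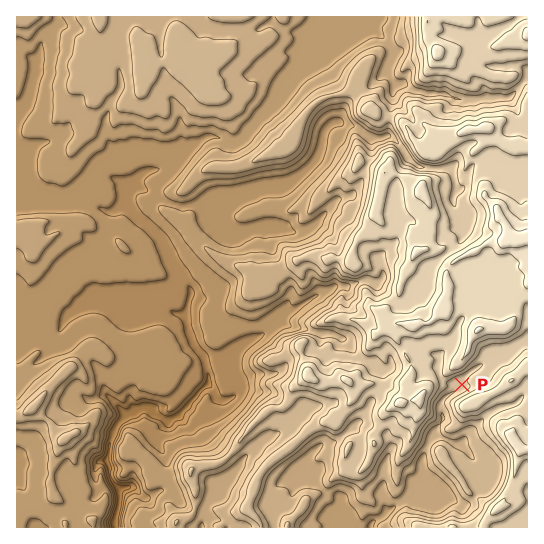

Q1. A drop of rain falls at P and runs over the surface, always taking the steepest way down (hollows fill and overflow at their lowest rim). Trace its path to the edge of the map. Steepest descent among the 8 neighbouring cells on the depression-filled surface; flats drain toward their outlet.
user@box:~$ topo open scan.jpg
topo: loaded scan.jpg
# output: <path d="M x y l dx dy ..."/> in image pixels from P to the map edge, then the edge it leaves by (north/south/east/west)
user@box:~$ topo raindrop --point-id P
<path d="M462 385l-4 5-11 5-6 8 1 19-4 4-1 4-7 7 0 5-4 7 0 2-3 4 0 3-2 5 1 11 4 7 0 6-12 12-11 0-8 8-8 4-4 6-10 5-3 5"/>
exit: south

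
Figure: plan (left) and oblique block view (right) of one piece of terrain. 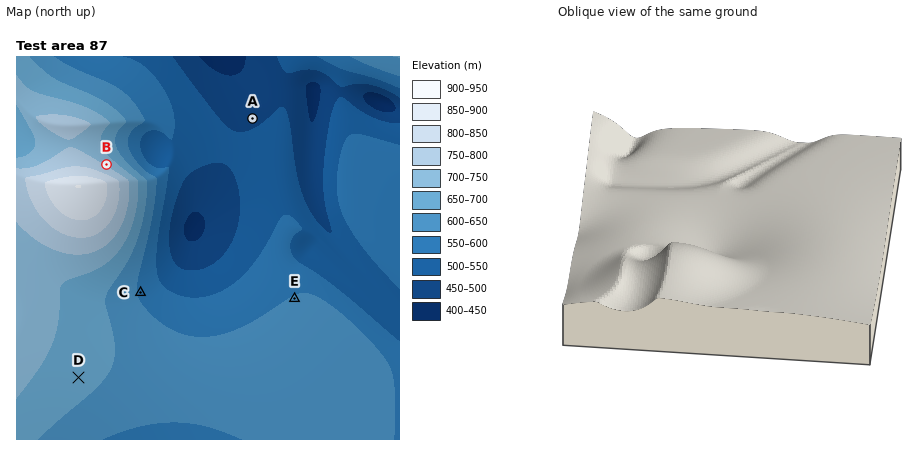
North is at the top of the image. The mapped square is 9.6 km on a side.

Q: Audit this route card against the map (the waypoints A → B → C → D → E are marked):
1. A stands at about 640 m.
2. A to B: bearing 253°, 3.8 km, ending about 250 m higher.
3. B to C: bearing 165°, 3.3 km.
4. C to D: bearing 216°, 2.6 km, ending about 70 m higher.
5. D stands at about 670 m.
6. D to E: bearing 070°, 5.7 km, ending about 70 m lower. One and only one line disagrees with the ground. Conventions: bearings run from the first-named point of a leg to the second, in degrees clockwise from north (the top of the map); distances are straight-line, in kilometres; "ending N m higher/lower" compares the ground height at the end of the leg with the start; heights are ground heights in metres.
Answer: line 1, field height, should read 490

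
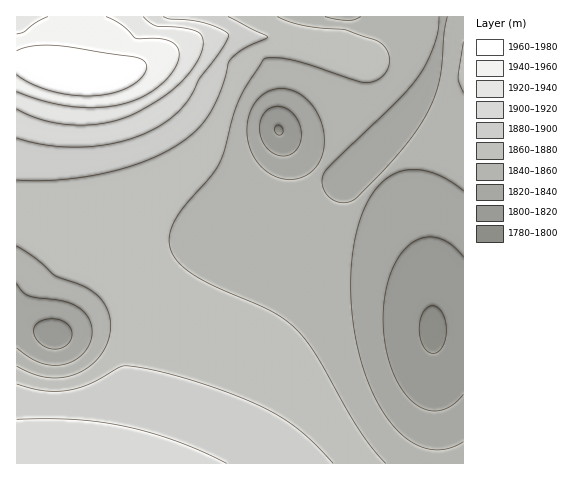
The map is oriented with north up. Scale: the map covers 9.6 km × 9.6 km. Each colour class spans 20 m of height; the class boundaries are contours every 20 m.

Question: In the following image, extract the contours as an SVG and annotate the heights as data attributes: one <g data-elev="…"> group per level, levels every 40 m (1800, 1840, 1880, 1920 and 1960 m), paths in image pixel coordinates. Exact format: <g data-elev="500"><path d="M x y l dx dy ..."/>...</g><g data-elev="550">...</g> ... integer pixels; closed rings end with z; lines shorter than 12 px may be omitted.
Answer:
<g data-elev="1800"><path d="M430 353l-5-4-4-7-2-16 5-15 4-4 5-1 6 2 4 6 3 9 0 10-1 9-4 7-6 4z"/><path d="M278 135l-4-5 1-4 3-1 3 2 2 4-2 4z"/></g><g data-elev="1840"><path d="M463 442l-9 5-9 2-10 1-10-2-11-4-9-7-17-18-16-28-12-33-7-36-2-37 2-34 7-30 10-24 14-17 16-9 10-1 10 0 21 6 22 15"/><path d="M17 284l6 8 6 4 33 5 16 6 10 11 4 14-2 11-6 10-9 7-12 5-11 0-12-2-11-6-12-9"/><path d="M283 179l-14-6-11-11-8-14-3-16 2-16 7-14 10-10 14-4 8 1 9 3 13 11 10 16 4 20-2 18-9 14-14 7z"/><path d="M361 17l-7 3-6 0-23-3"/><path d="M447 17l-3 15-2 34-3 17-7 20-11 20-26 35-39 40-6 4-6 1-11-3-6-5-4-7-1-8 2-7 11-13 63-59 19-23 9-14 8-18 4-15 1-14"/></g><g data-elev="1880"><path d="M333 463l-31-30-15-12-16-10-48-20-58-18-25-6-16-1-36 19-14 4-13 2-21-1-23-6"/><path d="M17 180l22 1 24-2 49-8 42-14 19-9 14-10 15-14 10-15 10-21 8-28 14-12 23-10-1-3-38-18"/></g><g data-elev="1920"><path d="M17 109l16 8 20 5 20 3 21 0 18-3 17-6 16-8 21-13 16-14 13-15 7-16 1-11-2-5-6-3-15-4-23-1-7-4-7-5"/></g><g data-elev="1960"><path d="M17 75l16 9 19 7 21 4 21 1 19-3 17-6 12-10 4-6 1-4-3-6-7-4-71-11-30 0-19 5"/></g>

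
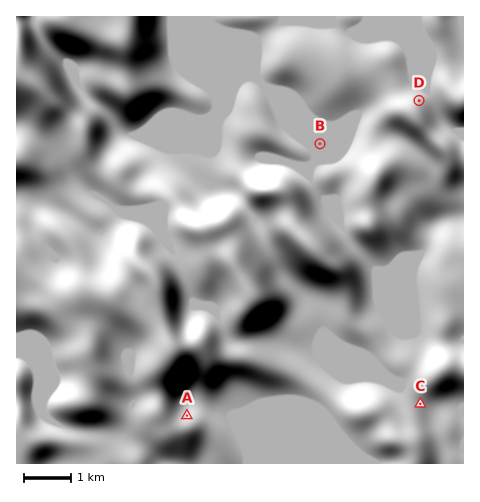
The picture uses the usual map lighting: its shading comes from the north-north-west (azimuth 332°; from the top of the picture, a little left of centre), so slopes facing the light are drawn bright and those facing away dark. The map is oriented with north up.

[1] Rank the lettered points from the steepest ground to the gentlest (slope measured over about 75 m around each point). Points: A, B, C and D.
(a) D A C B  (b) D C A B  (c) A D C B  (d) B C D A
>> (c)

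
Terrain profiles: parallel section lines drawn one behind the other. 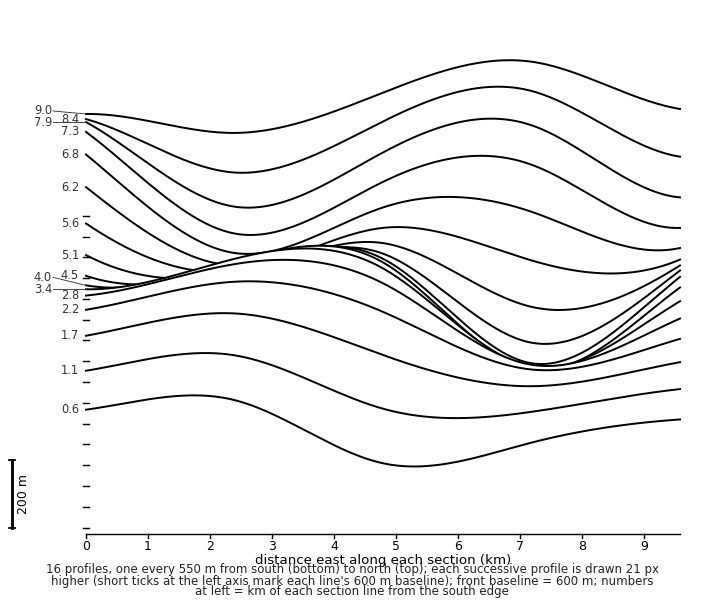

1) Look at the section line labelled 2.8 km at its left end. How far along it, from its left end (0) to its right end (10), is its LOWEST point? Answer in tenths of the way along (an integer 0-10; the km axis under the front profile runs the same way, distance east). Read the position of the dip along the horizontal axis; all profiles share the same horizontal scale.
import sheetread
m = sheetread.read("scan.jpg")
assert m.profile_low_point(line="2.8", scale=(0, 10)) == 8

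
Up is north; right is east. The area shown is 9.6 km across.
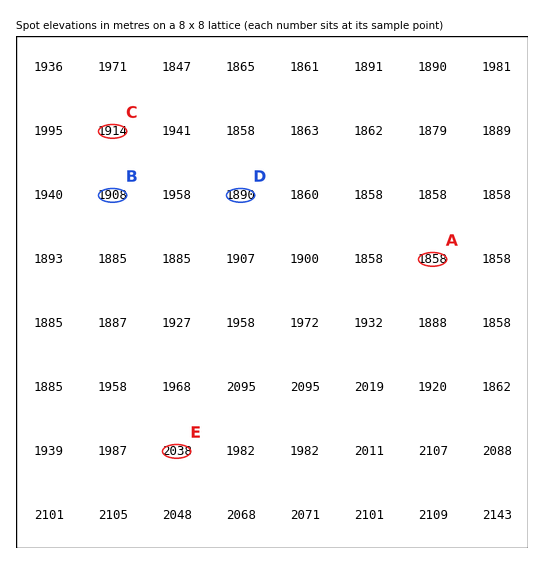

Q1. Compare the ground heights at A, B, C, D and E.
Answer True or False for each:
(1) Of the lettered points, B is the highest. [False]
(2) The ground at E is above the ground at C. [True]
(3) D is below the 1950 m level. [True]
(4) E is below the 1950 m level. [False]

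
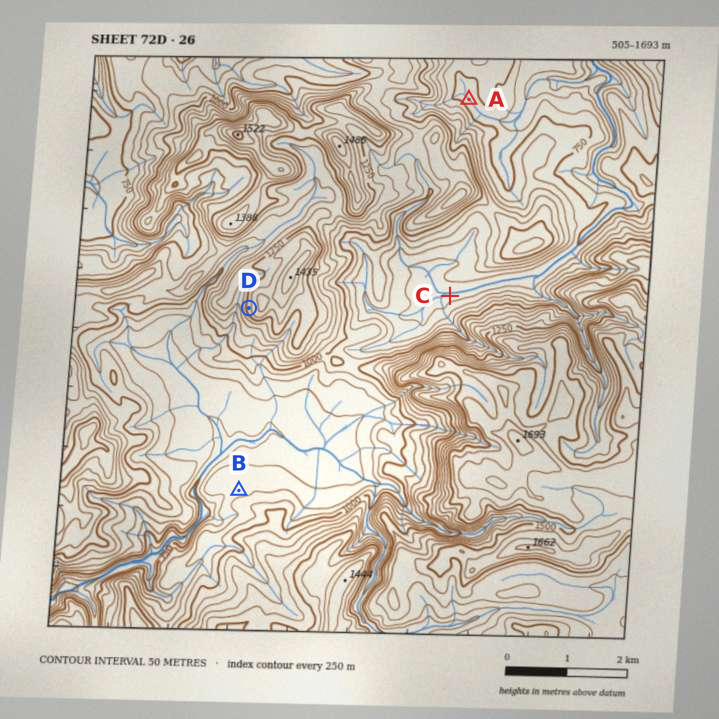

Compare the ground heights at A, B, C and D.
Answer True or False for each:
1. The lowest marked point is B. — False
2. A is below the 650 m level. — False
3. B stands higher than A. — True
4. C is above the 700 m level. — True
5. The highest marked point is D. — True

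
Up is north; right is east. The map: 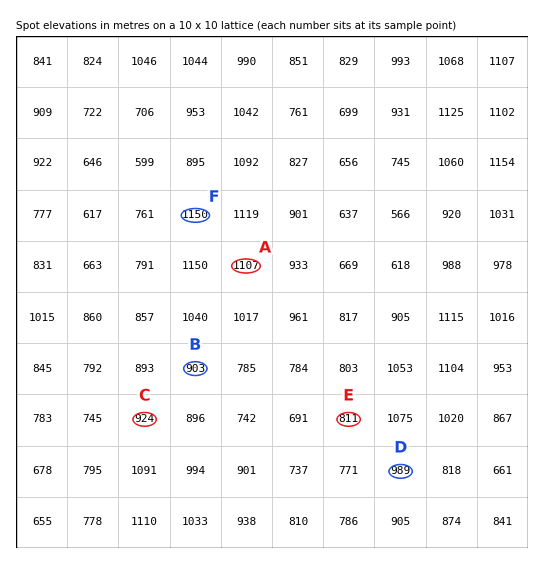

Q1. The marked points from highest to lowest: A C B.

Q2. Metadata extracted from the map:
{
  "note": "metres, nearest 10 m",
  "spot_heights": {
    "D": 990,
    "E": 810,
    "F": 1150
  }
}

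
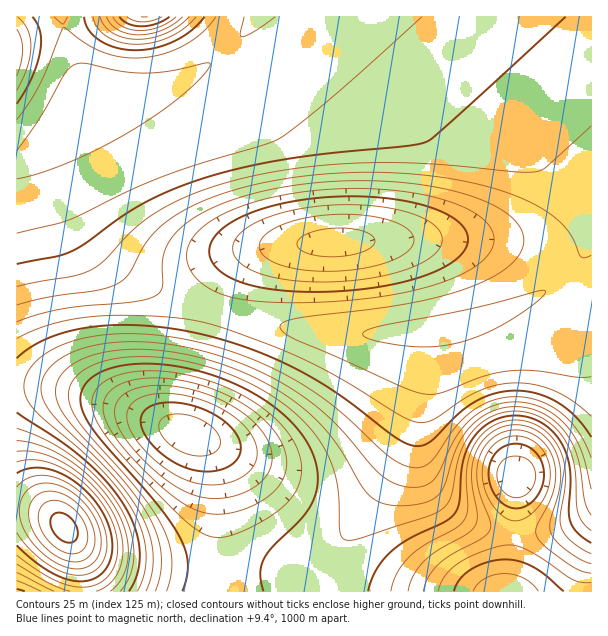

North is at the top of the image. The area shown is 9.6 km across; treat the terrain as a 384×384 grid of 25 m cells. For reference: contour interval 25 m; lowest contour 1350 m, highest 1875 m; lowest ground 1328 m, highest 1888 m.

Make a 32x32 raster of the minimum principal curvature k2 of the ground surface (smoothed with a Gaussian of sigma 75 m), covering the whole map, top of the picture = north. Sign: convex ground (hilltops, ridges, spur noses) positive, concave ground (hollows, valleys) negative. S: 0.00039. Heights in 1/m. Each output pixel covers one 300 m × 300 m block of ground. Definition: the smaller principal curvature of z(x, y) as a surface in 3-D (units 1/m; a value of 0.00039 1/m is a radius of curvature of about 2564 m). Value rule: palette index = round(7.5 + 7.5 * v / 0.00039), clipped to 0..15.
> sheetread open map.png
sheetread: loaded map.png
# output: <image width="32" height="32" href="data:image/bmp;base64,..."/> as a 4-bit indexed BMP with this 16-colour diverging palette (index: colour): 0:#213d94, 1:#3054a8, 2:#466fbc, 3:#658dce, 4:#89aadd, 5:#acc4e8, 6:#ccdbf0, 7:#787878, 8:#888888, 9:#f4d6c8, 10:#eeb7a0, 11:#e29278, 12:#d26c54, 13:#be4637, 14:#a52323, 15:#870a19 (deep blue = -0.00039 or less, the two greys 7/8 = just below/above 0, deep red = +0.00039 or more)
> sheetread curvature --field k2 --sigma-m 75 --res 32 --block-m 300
<image width="32" height="32" href="data:image/bmp;base64,Qk12AgAAAAAAAHYAAAAoAAAAIAAAACAAAAABAAQAAAAAAAACAAATCwAAEwsAABAAAAAAAAAAlD0hAKhUMAC8b0YAzo1lAN2qiQDoxKwA8NvMAHh4eACIiIgAyNb0AKC37gB4kuIAVGzSADdGvgAjI6UAGQqHACWJh1REVneIh3dlVEMzREU4u6hUNFZ3iIh3ZlVVVVZmWt24UzRWd3iHd2ZmdlVWeGvduFM0Vnd3d3ZmeIZDNXiKzLdDNFZndmZmZ4l1IANYiaqWQ0VWZmZmZneIYwABR3iIZURFVVRFVmd4h1IAADVmZUQzRDMzRFZneIZBAAAlVEMyIiERI0VWZ3iGQQAAJUMyERAAEjRVZnd4h1IQAUZDIhERI0RVZmd3eIhlMjRXQzIiM0VmZnd3d3iIdmVWd1RERFVmd3d3d3d3iId3d3dlVVZmd3d3d3iIiIiId3d3ZmZnd3d3d3iIiIiIiIiIiHd3d3d3d3d3d3d3d3d4iIh3d3d3d3d3d3d3d3d3d3eId4iHd2ZmVVVVVVZmZmd3d3eId2ZVRDMzMzMzREVWZ3d4iHdlVEMyIhESIiM0RVZ3d4h3ZlVEMzIiIiMzRFVmd4eId3dmZlVVVUREVVVmZ3eIiId3d3d3d3d3dmZ3d3d3iIiIh3d3d3d3d3d3d3d3d3iIiHiHd3d3d3d3d3d3d3d3iIiHd4iId3d3d3d3h3d3d3iIiIiHd3d3d3d3d3d3d2eIiHd4iIh3d3d3d3d3d3dXiYd3d3iIh3d3d3d3d3d3Roh2Znd3eIh3d3d3d3d3dyVlQiNWd3eIh3d3d3d3d3ckQwAAE1Z3eIh3d3d3d3d3"/>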